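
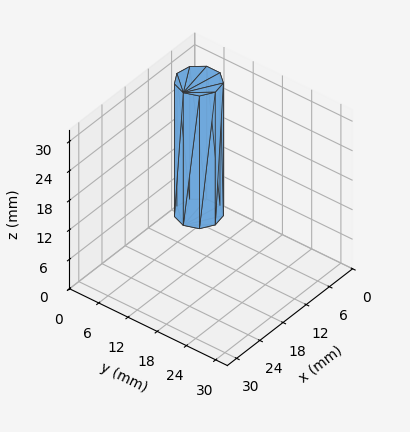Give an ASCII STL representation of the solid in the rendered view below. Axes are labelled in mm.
Reading the render: the shape is a regular 9-sided prism (a cylinder approximated with 9 flat sides), circumscribed radius ≈ 4 mm, height ≈ 27 mm (dimensions read to the nearest mm from the axis ticks). For the STL, each face is triangulated and given an outward normal.

solid part
  facet normal 0.0000 0.0000 -1.0000
    outer loop
      vertex 4.695 7.939 0.000
      vertex 7.064 6.571 0.000
      vertex 8.000 4.000 0.000
    endloop
  endfacet
  facet normal 0.0000 0.0000 -1.0000
    outer loop
      vertex 2.000 7.464 0.000
      vertex 4.695 7.939 0.000
      vertex 8.000 4.000 0.000
    endloop
  endfacet
  facet normal 0.0000 0.0000 -1.0000
    outer loop
      vertex 0.241 5.368 0.000
      vertex 2.000 7.464 0.000
      vertex 8.000 4.000 0.000
    endloop
  endfacet
  facet normal 0.0000 0.0000 -1.0000
    outer loop
      vertex 0.241 2.632 0.000
      vertex 0.241 5.368 0.000
      vertex 8.000 4.000 0.000
    endloop
  endfacet
  facet normal 0.0000 0.0000 -1.0000
    outer loop
      vertex 2.000 0.536 0.000
      vertex 0.241 2.632 0.000
      vertex 8.000 4.000 0.000
    endloop
  endfacet
  facet normal 0.0000 0.0000 -1.0000
    outer loop
      vertex 4.695 0.061 0.000
      vertex 2.000 0.536 0.000
      vertex 8.000 4.000 0.000
    endloop
  endfacet
  facet normal 0.0000 0.0000 -1.0000
    outer loop
      vertex 7.064 1.429 0.000
      vertex 4.695 0.061 0.000
      vertex 8.000 4.000 0.000
    endloop
  endfacet
  facet normal 0.0000 0.0000 1.0000
    outer loop
      vertex 8.000 4.000 27.000
      vertex 7.064 6.571 27.000
      vertex 4.695 7.939 27.000
    endloop
  endfacet
  facet normal 0.0000 0.0000 1.0000
    outer loop
      vertex 8.000 4.000 27.000
      vertex 4.695 7.939 27.000
      vertex 2.000 7.464 27.000
    endloop
  endfacet
  facet normal 0.0000 0.0000 1.0000
    outer loop
      vertex 8.000 4.000 27.000
      vertex 2.000 7.464 27.000
      vertex 0.241 5.368 27.000
    endloop
  endfacet
  facet normal 0.0000 0.0000 1.0000
    outer loop
      vertex 8.000 4.000 27.000
      vertex 0.241 5.368 27.000
      vertex 0.241 2.632 27.000
    endloop
  endfacet
  facet normal 0.0000 0.0000 1.0000
    outer loop
      vertex 8.000 4.000 27.000
      vertex 0.241 2.632 27.000
      vertex 2.000 0.536 27.000
    endloop
  endfacet
  facet normal 0.0000 0.0000 1.0000
    outer loop
      vertex 8.000 4.000 27.000
      vertex 2.000 0.536 27.000
      vertex 4.695 0.061 27.000
    endloop
  endfacet
  facet normal 0.0000 0.0000 1.0000
    outer loop
      vertex 8.000 4.000 27.000
      vertex 4.695 0.061 27.000
      vertex 7.064 1.429 27.000
    endloop
  endfacet
  facet normal 0.9397 0.3421 0.0000
    outer loop
      vertex 8.000 4.000 0.000
      vertex 7.064 6.571 0.000
      vertex 7.064 6.571 27.000
    endloop
  endfacet
  facet normal 0.9397 0.3421 0.0000
    outer loop
      vertex 8.000 4.000 0.000
      vertex 7.064 6.571 27.000
      vertex 8.000 4.000 27.000
    endloop
  endfacet
  facet normal 0.5001 0.8660 0.0000
    outer loop
      vertex 7.064 6.571 0.000
      vertex 4.695 7.939 0.000
      vertex 4.695 7.939 27.000
    endloop
  endfacet
  facet normal 0.5001 0.8660 0.0000
    outer loop
      vertex 7.064 6.571 0.000
      vertex 4.695 7.939 27.000
      vertex 7.064 6.571 27.000
    endloop
  endfacet
  facet normal -0.1736 0.9848 0.0000
    outer loop
      vertex 4.695 7.939 0.000
      vertex 2.000 7.464 0.000
      vertex 2.000 7.464 27.000
    endloop
  endfacet
  facet normal -0.1736 0.9848 0.0000
    outer loop
      vertex 4.695 7.939 0.000
      vertex 2.000 7.464 27.000
      vertex 4.695 7.939 27.000
    endloop
  endfacet
  facet normal -0.7660 0.6428 0.0000
    outer loop
      vertex 2.000 7.464 0.000
      vertex 0.241 5.368 0.000
      vertex 0.241 5.368 27.000
    endloop
  endfacet
  facet normal -0.7660 0.6428 0.0000
    outer loop
      vertex 2.000 7.464 0.000
      vertex 0.241 5.368 27.000
      vertex 2.000 7.464 27.000
    endloop
  endfacet
  facet normal -1.0000 0.0000 0.0000
    outer loop
      vertex 0.241 5.368 0.000
      vertex 0.241 2.632 0.000
      vertex 0.241 2.632 27.000
    endloop
  endfacet
  facet normal -1.0000 0.0000 0.0000
    outer loop
      vertex 0.241 5.368 0.000
      vertex 0.241 2.632 27.000
      vertex 0.241 5.368 27.000
    endloop
  endfacet
  facet normal -0.7660 -0.6428 0.0000
    outer loop
      vertex 0.241 2.632 0.000
      vertex 2.000 0.536 0.000
      vertex 2.000 0.536 27.000
    endloop
  endfacet
  facet normal -0.7660 -0.6428 0.0000
    outer loop
      vertex 0.241 2.632 0.000
      vertex 2.000 0.536 27.000
      vertex 0.241 2.632 27.000
    endloop
  endfacet
  facet normal -0.1736 -0.9848 0.0000
    outer loop
      vertex 2.000 0.536 0.000
      vertex 4.695 0.061 0.000
      vertex 4.695 0.061 27.000
    endloop
  endfacet
  facet normal -0.1736 -0.9848 0.0000
    outer loop
      vertex 2.000 0.536 0.000
      vertex 4.695 0.061 27.000
      vertex 2.000 0.536 27.000
    endloop
  endfacet
  facet normal 0.5001 -0.8660 0.0000
    outer loop
      vertex 4.695 0.061 0.000
      vertex 7.064 1.429 0.000
      vertex 7.064 1.429 27.000
    endloop
  endfacet
  facet normal 0.5001 -0.8660 0.0000
    outer loop
      vertex 4.695 0.061 0.000
      vertex 7.064 1.429 27.000
      vertex 4.695 0.061 27.000
    endloop
  endfacet
  facet normal 0.9397 -0.3421 0.0000
    outer loop
      vertex 7.064 1.429 0.000
      vertex 8.000 4.000 0.000
      vertex 8.000 4.000 27.000
    endloop
  endfacet
  facet normal 0.9397 -0.3421 0.0000
    outer loop
      vertex 7.064 1.429 0.000
      vertex 8.000 4.000 27.000
      vertex 7.064 1.429 27.000
    endloop
  endfacet
endsolid part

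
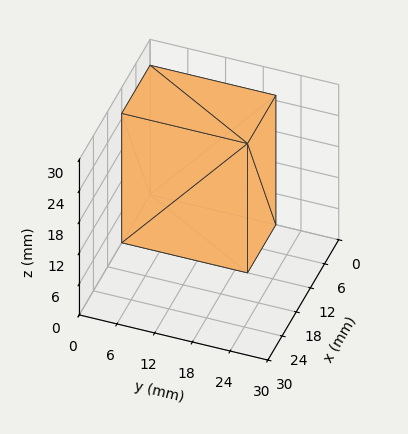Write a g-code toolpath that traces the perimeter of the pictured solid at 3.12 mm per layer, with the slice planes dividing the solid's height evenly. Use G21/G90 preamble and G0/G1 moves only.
Reading the render: the shape is a rectangular box, roughly 12 × 20 mm footprint and 25 mm tall (dimensions read to the nearest mm from the axis ticks). For the g-code, the solid's height is divided into equal slices at the stated Δz and each level perimeter traced with G1 moves after a G0 lift.

; perimeter-only toolpath
G21 ; units = mm
G90 ; absolute positioning
G28 ; home
; layer 1
G0 Z3.12
G0 X0.00 Y0.00
G1 X12.00 Y0.00
G1 X12.00 Y20.00
G1 X0.00 Y20.00
G1 X0.00 Y0.00
; layer 2
G0 Z6.25
G0 X0.00 Y0.00
G1 X12.00 Y0.00
G1 X12.00 Y20.00
G1 X0.00 Y20.00
G1 X0.00 Y0.00
; layer 3
G0 Z9.38
G0 X0.00 Y0.00
G1 X12.00 Y0.00
G1 X12.00 Y20.00
G1 X0.00 Y20.00
G1 X0.00 Y0.00
; layer 4
G0 Z12.50
G0 X0.00 Y0.00
G1 X12.00 Y0.00
G1 X12.00 Y20.00
G1 X0.00 Y20.00
G1 X0.00 Y0.00
; layer 5
G0 Z15.62
G0 X0.00 Y0.00
G1 X12.00 Y0.00
G1 X12.00 Y20.00
G1 X0.00 Y20.00
G1 X0.00 Y0.00
; layer 6
G0 Z18.75
G0 X0.00 Y0.00
G1 X12.00 Y0.00
G1 X12.00 Y20.00
G1 X0.00 Y20.00
G1 X0.00 Y0.00
; layer 7
G0 Z21.88
G0 X0.00 Y0.00
G1 X12.00 Y0.00
G1 X12.00 Y20.00
G1 X0.00 Y20.00
G1 X0.00 Y0.00
; layer 8
G0 Z25.00
G0 X0.00 Y0.00
G1 X12.00 Y0.00
G1 X12.00 Y20.00
G1 X0.00 Y20.00
G1 X0.00 Y0.00
M2 ; end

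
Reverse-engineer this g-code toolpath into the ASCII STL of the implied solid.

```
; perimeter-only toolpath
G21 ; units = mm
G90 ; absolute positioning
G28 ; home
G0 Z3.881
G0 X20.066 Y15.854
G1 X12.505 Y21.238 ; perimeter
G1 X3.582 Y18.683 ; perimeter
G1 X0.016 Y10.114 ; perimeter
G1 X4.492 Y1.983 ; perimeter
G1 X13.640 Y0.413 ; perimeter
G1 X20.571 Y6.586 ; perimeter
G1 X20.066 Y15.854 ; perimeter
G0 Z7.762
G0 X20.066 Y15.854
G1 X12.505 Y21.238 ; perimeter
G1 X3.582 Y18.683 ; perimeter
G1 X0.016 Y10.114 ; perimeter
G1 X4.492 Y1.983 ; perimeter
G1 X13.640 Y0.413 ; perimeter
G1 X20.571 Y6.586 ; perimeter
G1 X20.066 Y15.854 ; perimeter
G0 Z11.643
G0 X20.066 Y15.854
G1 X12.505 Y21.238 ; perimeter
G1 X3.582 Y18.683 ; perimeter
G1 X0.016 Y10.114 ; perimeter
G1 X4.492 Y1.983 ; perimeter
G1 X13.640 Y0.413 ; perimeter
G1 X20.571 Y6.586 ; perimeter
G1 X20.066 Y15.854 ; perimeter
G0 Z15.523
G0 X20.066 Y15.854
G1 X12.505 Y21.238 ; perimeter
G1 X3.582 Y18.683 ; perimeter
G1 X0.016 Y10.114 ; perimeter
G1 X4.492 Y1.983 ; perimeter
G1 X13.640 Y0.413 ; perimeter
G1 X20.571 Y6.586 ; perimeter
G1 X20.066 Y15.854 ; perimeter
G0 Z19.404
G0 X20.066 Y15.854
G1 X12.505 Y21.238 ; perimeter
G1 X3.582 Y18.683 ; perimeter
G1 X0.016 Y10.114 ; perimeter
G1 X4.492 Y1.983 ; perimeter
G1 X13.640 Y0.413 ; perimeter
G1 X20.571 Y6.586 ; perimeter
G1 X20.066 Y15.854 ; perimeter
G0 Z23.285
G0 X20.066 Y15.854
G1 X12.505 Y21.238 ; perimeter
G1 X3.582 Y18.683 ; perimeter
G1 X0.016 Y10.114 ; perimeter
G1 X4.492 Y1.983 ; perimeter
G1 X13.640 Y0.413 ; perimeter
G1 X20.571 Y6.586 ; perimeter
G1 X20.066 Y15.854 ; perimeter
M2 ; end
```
solid part
  facet normal 0.0000 0.0000 -1.0000
    outer loop
      vertex 3.582 18.683 0.000
      vertex 12.505 21.238 0.000
      vertex 20.066 15.854 0.000
    endloop
  endfacet
  facet normal 0.0000 0.0000 -1.0000
    outer loop
      vertex 0.016 10.114 0.000
      vertex 3.582 18.683 0.000
      vertex 20.066 15.854 0.000
    endloop
  endfacet
  facet normal 0.0000 0.0000 -1.0000
    outer loop
      vertex 4.492 1.983 0.000
      vertex 0.016 10.114 0.000
      vertex 20.066 15.854 0.000
    endloop
  endfacet
  facet normal 0.0000 0.0000 -1.0000
    outer loop
      vertex 13.640 0.413 0.000
      vertex 4.492 1.983 0.000
      vertex 20.066 15.854 0.000
    endloop
  endfacet
  facet normal 0.0000 0.0000 -1.0000
    outer loop
      vertex 20.571 6.586 0.000
      vertex 13.640 0.413 0.000
      vertex 20.066 15.854 0.000
    endloop
  endfacet
  facet normal 0.0000 0.0000 1.0000
    outer loop
      vertex 20.066 15.854 23.285
      vertex 12.505 21.238 23.285
      vertex 3.582 18.683 23.285
    endloop
  endfacet
  facet normal 0.0000 0.0000 1.0000
    outer loop
      vertex 20.066 15.854 23.285
      vertex 3.582 18.683 23.285
      vertex 0.016 10.114 23.285
    endloop
  endfacet
  facet normal 0.0000 0.0000 1.0000
    outer loop
      vertex 20.066 15.854 23.285
      vertex 0.016 10.114 23.285
      vertex 4.492 1.983 23.285
    endloop
  endfacet
  facet normal 0.0000 0.0000 1.0000
    outer loop
      vertex 20.066 15.854 23.285
      vertex 4.492 1.983 23.285
      vertex 13.640 0.413 23.285
    endloop
  endfacet
  facet normal 0.0000 0.0000 1.0000
    outer loop
      vertex 20.066 15.854 23.285
      vertex 13.640 0.413 23.285
      vertex 20.571 6.586 23.285
    endloop
  endfacet
  facet normal 0.5800 0.8146 0.0000
    outer loop
      vertex 20.066 15.854 0.000
      vertex 12.505 21.238 0.000
      vertex 12.505 21.238 23.285
    endloop
  endfacet
  facet normal 0.5800 0.8146 0.0000
    outer loop
      vertex 20.066 15.854 0.000
      vertex 12.505 21.238 23.285
      vertex 20.066 15.854 23.285
    endloop
  endfacet
  facet normal -0.2753 0.9614 0.0000
    outer loop
      vertex 12.505 21.238 0.000
      vertex 3.582 18.683 0.000
      vertex 3.582 18.683 23.285
    endloop
  endfacet
  facet normal -0.2753 0.9614 0.0000
    outer loop
      vertex 12.505 21.238 0.000
      vertex 3.582 18.683 23.285
      vertex 12.505 21.238 23.285
    endloop
  endfacet
  facet normal -0.9232 0.3842 0.0000
    outer loop
      vertex 3.582 18.683 0.000
      vertex 0.016 10.114 0.000
      vertex 0.016 10.114 23.285
    endloop
  endfacet
  facet normal -0.9232 0.3842 0.0000
    outer loop
      vertex 3.582 18.683 0.000
      vertex 0.016 10.114 23.285
      vertex 3.582 18.683 23.285
    endloop
  endfacet
  facet normal -0.8760 -0.4822 0.0000
    outer loop
      vertex 0.016 10.114 0.000
      vertex 4.492 1.983 0.000
      vertex 4.492 1.983 23.285
    endloop
  endfacet
  facet normal -0.8760 -0.4822 0.0000
    outer loop
      vertex 0.016 10.114 0.000
      vertex 4.492 1.983 23.285
      vertex 0.016 10.114 23.285
    endloop
  endfacet
  facet normal -0.1691 -0.9856 0.0000
    outer loop
      vertex 4.492 1.983 0.000
      vertex 13.640 0.413 0.000
      vertex 13.640 0.413 23.285
    endloop
  endfacet
  facet normal -0.1691 -0.9856 0.0000
    outer loop
      vertex 4.492 1.983 0.000
      vertex 13.640 0.413 23.285
      vertex 4.492 1.983 23.285
    endloop
  endfacet
  facet normal 0.6651 -0.7468 0.0000
    outer loop
      vertex 13.640 0.413 0.000
      vertex 20.571 6.586 0.000
      vertex 20.571 6.586 23.285
    endloop
  endfacet
  facet normal 0.6651 -0.7468 0.0000
    outer loop
      vertex 13.640 0.413 0.000
      vertex 20.571 6.586 23.285
      vertex 13.640 0.413 23.285
    endloop
  endfacet
  facet normal 0.9985 0.0544 0.0000
    outer loop
      vertex 20.571 6.586 0.000
      vertex 20.066 15.854 0.000
      vertex 20.066 15.854 23.285
    endloop
  endfacet
  facet normal 0.9985 0.0544 0.0000
    outer loop
      vertex 20.571 6.586 0.000
      vertex 20.066 15.854 23.285
      vertex 20.571 6.586 23.285
    endloop
  endfacet
endsolid part

The G0 Z moves step by Δz≈3.881 mm. Every layer's G1 loop is the same polygon, so the solid is a straight extrusion of it from z=0 to z≈23.3. Closing with flat bottom and top caps and triangulating gives 24 facets — a regular 7-sided prism (a cylinder approximated with 7 flat sides), circumscribed radius ≈ 10.7 mm, height ≈ 23.3 mm.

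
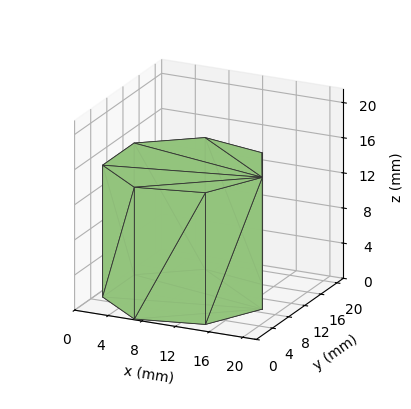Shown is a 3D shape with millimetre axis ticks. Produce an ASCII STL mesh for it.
Reading the render: the shape is a regular 7-sided prism (a cylinder approximated with 7 flat sides), circumscribed radius ≈ 9 mm, height ≈ 15 mm (dimensions read to the nearest mm from the axis ticks). For the STL, each face is triangulated and given an outward normal.

solid part
  facet normal 0.0000 0.0000 -1.0000
    outer loop
      vertex 6.997 17.774 0.000
      vertex 14.611 16.036 0.000
      vertex 18.000 9.000 0.000
    endloop
  endfacet
  facet normal 0.0000 0.0000 -1.0000
    outer loop
      vertex 0.891 12.905 0.000
      vertex 6.997 17.774 0.000
      vertex 18.000 9.000 0.000
    endloop
  endfacet
  facet normal 0.0000 0.0000 -1.0000
    outer loop
      vertex 0.891 5.095 0.000
      vertex 0.891 12.905 0.000
      vertex 18.000 9.000 0.000
    endloop
  endfacet
  facet normal 0.0000 0.0000 -1.0000
    outer loop
      vertex 6.997 0.226 0.000
      vertex 0.891 5.095 0.000
      vertex 18.000 9.000 0.000
    endloop
  endfacet
  facet normal 0.0000 0.0000 -1.0000
    outer loop
      vertex 14.611 1.964 0.000
      vertex 6.997 0.226 0.000
      vertex 18.000 9.000 0.000
    endloop
  endfacet
  facet normal 0.0000 0.0000 1.0000
    outer loop
      vertex 18.000 9.000 15.000
      vertex 14.611 16.036 15.000
      vertex 6.997 17.774 15.000
    endloop
  endfacet
  facet normal 0.0000 0.0000 1.0000
    outer loop
      vertex 18.000 9.000 15.000
      vertex 6.997 17.774 15.000
      vertex 0.891 12.905 15.000
    endloop
  endfacet
  facet normal 0.0000 0.0000 1.0000
    outer loop
      vertex 18.000 9.000 15.000
      vertex 0.891 12.905 15.000
      vertex 0.891 5.095 15.000
    endloop
  endfacet
  facet normal 0.0000 0.0000 1.0000
    outer loop
      vertex 18.000 9.000 15.000
      vertex 0.891 5.095 15.000
      vertex 6.997 0.226 15.000
    endloop
  endfacet
  facet normal 0.0000 0.0000 1.0000
    outer loop
      vertex 18.000 9.000 15.000
      vertex 6.997 0.226 15.000
      vertex 14.611 1.964 15.000
    endloop
  endfacet
  facet normal 0.9009 0.4340 0.0000
    outer loop
      vertex 18.000 9.000 0.000
      vertex 14.611 16.036 0.000
      vertex 14.611 16.036 15.000
    endloop
  endfacet
  facet normal 0.9009 0.4340 0.0000
    outer loop
      vertex 18.000 9.000 0.000
      vertex 14.611 16.036 15.000
      vertex 18.000 9.000 15.000
    endloop
  endfacet
  facet normal 0.2225 0.9749 0.0000
    outer loop
      vertex 14.611 16.036 0.000
      vertex 6.997 17.774 0.000
      vertex 6.997 17.774 15.000
    endloop
  endfacet
  facet normal 0.2225 0.9749 0.0000
    outer loop
      vertex 14.611 16.036 0.000
      vertex 6.997 17.774 15.000
      vertex 14.611 16.036 15.000
    endloop
  endfacet
  facet normal -0.6235 0.7819 0.0000
    outer loop
      vertex 6.997 17.774 0.000
      vertex 0.891 12.905 0.000
      vertex 0.891 12.905 15.000
    endloop
  endfacet
  facet normal -0.6235 0.7819 0.0000
    outer loop
      vertex 6.997 17.774 0.000
      vertex 0.891 12.905 15.000
      vertex 6.997 17.774 15.000
    endloop
  endfacet
  facet normal -1.0000 0.0000 0.0000
    outer loop
      vertex 0.891 12.905 0.000
      vertex 0.891 5.095 0.000
      vertex 0.891 5.095 15.000
    endloop
  endfacet
  facet normal -1.0000 0.0000 0.0000
    outer loop
      vertex 0.891 12.905 0.000
      vertex 0.891 5.095 15.000
      vertex 0.891 12.905 15.000
    endloop
  endfacet
  facet normal -0.6235 -0.7819 0.0000
    outer loop
      vertex 0.891 5.095 0.000
      vertex 6.997 0.226 0.000
      vertex 6.997 0.226 15.000
    endloop
  endfacet
  facet normal -0.6235 -0.7819 0.0000
    outer loop
      vertex 0.891 5.095 0.000
      vertex 6.997 0.226 15.000
      vertex 0.891 5.095 15.000
    endloop
  endfacet
  facet normal 0.2225 -0.9749 0.0000
    outer loop
      vertex 6.997 0.226 0.000
      vertex 14.611 1.964 0.000
      vertex 14.611 1.964 15.000
    endloop
  endfacet
  facet normal 0.2225 -0.9749 0.0000
    outer loop
      vertex 6.997 0.226 0.000
      vertex 14.611 1.964 15.000
      vertex 6.997 0.226 15.000
    endloop
  endfacet
  facet normal 0.9009 -0.4340 0.0000
    outer loop
      vertex 14.611 1.964 0.000
      vertex 18.000 9.000 0.000
      vertex 18.000 9.000 15.000
    endloop
  endfacet
  facet normal 0.9009 -0.4340 0.0000
    outer loop
      vertex 14.611 1.964 0.000
      vertex 18.000 9.000 15.000
      vertex 14.611 1.964 15.000
    endloop
  endfacet
endsolid part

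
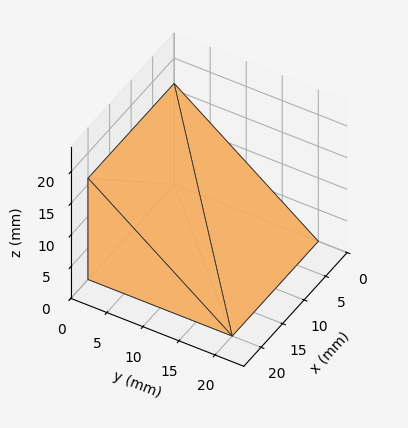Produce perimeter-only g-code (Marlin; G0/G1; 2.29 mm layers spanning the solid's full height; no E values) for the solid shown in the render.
Reading the render: the shape is a wedge (ramp): 20 × 20 mm base, rising to 16 mm along the y=0 edge and sloping linearly to z=0 at y=20 (dimensions read to the nearest mm from the axis ticks). For the g-code, the solid's height is divided into equal slices at the stated Δz and each level perimeter traced with G1 moves after a G0 lift.

; perimeter-only toolpath
G21 ; units = mm
G90 ; absolute positioning
G28 ; home
; layer 1
G0 Z2.29
G0 X0.00 Y0.00
G1 X20.00 Y0.00
G1 X20.00 Y17.14
G1 X0.00 Y17.14
G1 X0.00 Y0.00
; layer 2
G0 Z4.57
G0 X0.00 Y0.00
G1 X20.00 Y0.00
G1 X20.00 Y14.29
G1 X0.00 Y14.29
G1 X0.00 Y0.00
; layer 3
G0 Z6.86
G0 X0.00 Y0.00
G1 X20.00 Y0.00
G1 X20.00 Y11.43
G1 X0.00 Y11.43
G1 X0.00 Y0.00
; layer 4
G0 Z9.14
G0 X0.00 Y0.00
G1 X20.00 Y0.00
G1 X20.00 Y8.57
G1 X0.00 Y8.57
G1 X0.00 Y0.00
; layer 5
G0 Z11.43
G0 X0.00 Y0.00
G1 X20.00 Y0.00
G1 X20.00 Y5.71
G1 X0.00 Y5.71
G1 X0.00 Y0.00
; layer 6
G0 Z13.71
G0 X0.00 Y0.00
G1 X20.00 Y0.00
G1 X20.00 Y2.86
G1 X0.00 Y2.86
G1 X0.00 Y0.00
M2 ; end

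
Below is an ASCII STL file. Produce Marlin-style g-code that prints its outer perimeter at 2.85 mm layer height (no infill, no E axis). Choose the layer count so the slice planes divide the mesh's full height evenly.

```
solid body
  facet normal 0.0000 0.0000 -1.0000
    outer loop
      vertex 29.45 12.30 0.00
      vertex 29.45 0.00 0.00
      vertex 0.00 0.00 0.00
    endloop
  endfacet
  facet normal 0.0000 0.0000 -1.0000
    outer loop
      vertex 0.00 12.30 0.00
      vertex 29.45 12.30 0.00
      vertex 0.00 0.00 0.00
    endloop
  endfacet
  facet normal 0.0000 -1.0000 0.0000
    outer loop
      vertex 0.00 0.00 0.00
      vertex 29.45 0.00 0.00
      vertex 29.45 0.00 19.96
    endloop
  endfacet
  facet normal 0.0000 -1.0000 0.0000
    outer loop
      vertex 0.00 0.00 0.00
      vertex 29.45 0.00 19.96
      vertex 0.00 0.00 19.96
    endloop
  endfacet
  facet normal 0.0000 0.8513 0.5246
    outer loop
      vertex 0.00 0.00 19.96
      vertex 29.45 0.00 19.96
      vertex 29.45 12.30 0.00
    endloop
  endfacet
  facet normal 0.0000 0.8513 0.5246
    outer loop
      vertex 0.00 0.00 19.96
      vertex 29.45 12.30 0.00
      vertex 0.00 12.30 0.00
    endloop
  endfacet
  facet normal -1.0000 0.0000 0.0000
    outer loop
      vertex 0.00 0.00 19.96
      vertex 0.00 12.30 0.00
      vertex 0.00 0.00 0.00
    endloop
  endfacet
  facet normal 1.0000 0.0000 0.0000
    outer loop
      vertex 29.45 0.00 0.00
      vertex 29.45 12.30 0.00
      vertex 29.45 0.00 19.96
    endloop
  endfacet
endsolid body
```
; perimeter-only toolpath
G21 ; units = mm
G90 ; absolute positioning
G28 ; home
; layer 1
G0 Z2.85
G0 X0.00 Y0.00
G1 X29.45 Y0.00
G1 X29.45 Y10.54
G1 X0.00 Y10.54
G1 X0.00 Y0.00
; layer 2
G0 Z5.70
G0 X0.00 Y0.00
G1 X29.45 Y0.00
G1 X29.45 Y8.79
G1 X0.00 Y8.79
G1 X0.00 Y0.00
; layer 3
G0 Z8.55
G0 X0.00 Y0.00
G1 X29.45 Y0.00
G1 X29.45 Y7.03
G1 X0.00 Y7.03
G1 X0.00 Y0.00
; layer 4
G0 Z11.41
G0 X0.00 Y0.00
G1 X29.45 Y0.00
G1 X29.45 Y5.27
G1 X0.00 Y5.27
G1 X0.00 Y0.00
; layer 5
G0 Z14.26
G0 X0.00 Y0.00
G1 X29.45 Y0.00
G1 X29.45 Y3.51
G1 X0.00 Y3.51
G1 X0.00 Y0.00
; layer 6
G0 Z17.11
G0 X0.00 Y0.00
G1 X29.45 Y0.00
G1 X29.45 Y1.76
G1 X0.00 Y1.76
G1 X0.00 Y0.00
M2 ; end

The solid is a wedge (ramp): 29.4 × 12.3 mm base, rising to 20 mm along the y=0 edge and sloping linearly to z=0 at y=12.3. Slicing at Δz = 2.85 mm — 7 equal slices spanning the solid's height, so layer i sits at z = i·h/7 — gives 6 non-empty perimeters. Each is a 4-segment closed polygon; G0 lifts to the layer z and rapids to the start vertex, then G1 traces the edges. The cross-section shrinks linearly with z (the slice at the apex is degenerate and omitted).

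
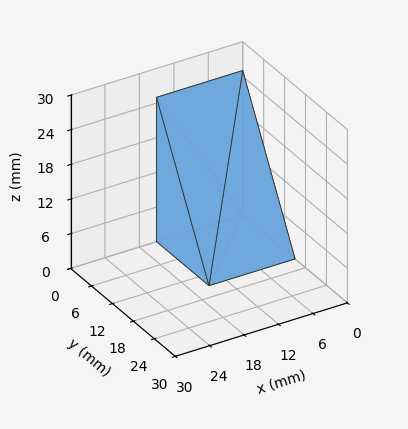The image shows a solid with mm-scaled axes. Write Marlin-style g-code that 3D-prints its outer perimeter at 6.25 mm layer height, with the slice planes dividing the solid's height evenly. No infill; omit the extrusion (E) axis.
Reading the render: the shape is a wedge (ramp): 15 × 15 mm base, rising to 25 mm along the y=0 edge and sloping linearly to z=0 at y=15 (dimensions read to the nearest mm from the axis ticks). For the g-code, the solid's height is divided into equal slices at the stated Δz and each level perimeter traced with G1 moves after a G0 lift.

; perimeter-only toolpath
G21 ; units = mm
G90 ; absolute positioning
G28 ; home
; layer 1
G0 Z6.25
G0 X0.00 Y0.00
G1 X15.00 Y0.00
G1 X15.00 Y11.25
G1 X0.00 Y11.25
G1 X0.00 Y0.00
; layer 2
G0 Z12.50
G0 X0.00 Y0.00
G1 X15.00 Y0.00
G1 X15.00 Y7.50
G1 X0.00 Y7.50
G1 X0.00 Y0.00
; layer 3
G0 Z18.75
G0 X0.00 Y0.00
G1 X15.00 Y0.00
G1 X15.00 Y3.75
G1 X0.00 Y3.75
G1 X0.00 Y0.00
M2 ; end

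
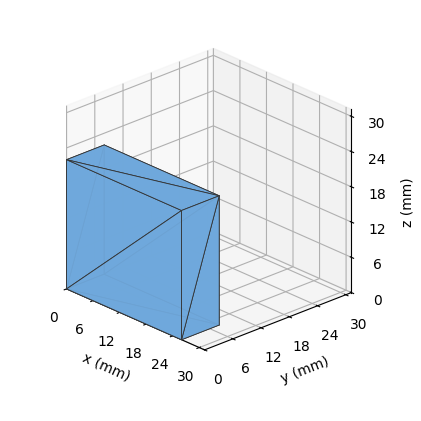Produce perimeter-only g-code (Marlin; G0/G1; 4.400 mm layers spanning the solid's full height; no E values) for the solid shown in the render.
Reading the render: the shape is a rectangular box, roughly 26 × 8 mm footprint and 22 mm tall (dimensions read to the nearest mm from the axis ticks). For the g-code, the solid's height is divided into equal slices at the stated Δz and each level perimeter traced with G1 moves after a G0 lift.

; perimeter-only toolpath
G21 ; units = mm
G90 ; absolute positioning
G28 ; home
; layer 1
G0 Z4.400
G0 X0.000 Y0.000
G1 X26.000 Y0.000
G1 X26.000 Y8.000
G1 X0.000 Y8.000
G1 X0.000 Y0.000
; layer 2
G0 Z8.800
G0 X0.000 Y0.000
G1 X26.000 Y0.000
G1 X26.000 Y8.000
G1 X0.000 Y8.000
G1 X0.000 Y0.000
; layer 3
G0 Z13.200
G0 X0.000 Y0.000
G1 X26.000 Y0.000
G1 X26.000 Y8.000
G1 X0.000 Y8.000
G1 X0.000 Y0.000
; layer 4
G0 Z17.600
G0 X0.000 Y0.000
G1 X26.000 Y0.000
G1 X26.000 Y8.000
G1 X0.000 Y8.000
G1 X0.000 Y0.000
; layer 5
G0 Z22.000
G0 X0.000 Y0.000
G1 X26.000 Y0.000
G1 X26.000 Y8.000
G1 X0.000 Y8.000
G1 X0.000 Y0.000
M2 ; end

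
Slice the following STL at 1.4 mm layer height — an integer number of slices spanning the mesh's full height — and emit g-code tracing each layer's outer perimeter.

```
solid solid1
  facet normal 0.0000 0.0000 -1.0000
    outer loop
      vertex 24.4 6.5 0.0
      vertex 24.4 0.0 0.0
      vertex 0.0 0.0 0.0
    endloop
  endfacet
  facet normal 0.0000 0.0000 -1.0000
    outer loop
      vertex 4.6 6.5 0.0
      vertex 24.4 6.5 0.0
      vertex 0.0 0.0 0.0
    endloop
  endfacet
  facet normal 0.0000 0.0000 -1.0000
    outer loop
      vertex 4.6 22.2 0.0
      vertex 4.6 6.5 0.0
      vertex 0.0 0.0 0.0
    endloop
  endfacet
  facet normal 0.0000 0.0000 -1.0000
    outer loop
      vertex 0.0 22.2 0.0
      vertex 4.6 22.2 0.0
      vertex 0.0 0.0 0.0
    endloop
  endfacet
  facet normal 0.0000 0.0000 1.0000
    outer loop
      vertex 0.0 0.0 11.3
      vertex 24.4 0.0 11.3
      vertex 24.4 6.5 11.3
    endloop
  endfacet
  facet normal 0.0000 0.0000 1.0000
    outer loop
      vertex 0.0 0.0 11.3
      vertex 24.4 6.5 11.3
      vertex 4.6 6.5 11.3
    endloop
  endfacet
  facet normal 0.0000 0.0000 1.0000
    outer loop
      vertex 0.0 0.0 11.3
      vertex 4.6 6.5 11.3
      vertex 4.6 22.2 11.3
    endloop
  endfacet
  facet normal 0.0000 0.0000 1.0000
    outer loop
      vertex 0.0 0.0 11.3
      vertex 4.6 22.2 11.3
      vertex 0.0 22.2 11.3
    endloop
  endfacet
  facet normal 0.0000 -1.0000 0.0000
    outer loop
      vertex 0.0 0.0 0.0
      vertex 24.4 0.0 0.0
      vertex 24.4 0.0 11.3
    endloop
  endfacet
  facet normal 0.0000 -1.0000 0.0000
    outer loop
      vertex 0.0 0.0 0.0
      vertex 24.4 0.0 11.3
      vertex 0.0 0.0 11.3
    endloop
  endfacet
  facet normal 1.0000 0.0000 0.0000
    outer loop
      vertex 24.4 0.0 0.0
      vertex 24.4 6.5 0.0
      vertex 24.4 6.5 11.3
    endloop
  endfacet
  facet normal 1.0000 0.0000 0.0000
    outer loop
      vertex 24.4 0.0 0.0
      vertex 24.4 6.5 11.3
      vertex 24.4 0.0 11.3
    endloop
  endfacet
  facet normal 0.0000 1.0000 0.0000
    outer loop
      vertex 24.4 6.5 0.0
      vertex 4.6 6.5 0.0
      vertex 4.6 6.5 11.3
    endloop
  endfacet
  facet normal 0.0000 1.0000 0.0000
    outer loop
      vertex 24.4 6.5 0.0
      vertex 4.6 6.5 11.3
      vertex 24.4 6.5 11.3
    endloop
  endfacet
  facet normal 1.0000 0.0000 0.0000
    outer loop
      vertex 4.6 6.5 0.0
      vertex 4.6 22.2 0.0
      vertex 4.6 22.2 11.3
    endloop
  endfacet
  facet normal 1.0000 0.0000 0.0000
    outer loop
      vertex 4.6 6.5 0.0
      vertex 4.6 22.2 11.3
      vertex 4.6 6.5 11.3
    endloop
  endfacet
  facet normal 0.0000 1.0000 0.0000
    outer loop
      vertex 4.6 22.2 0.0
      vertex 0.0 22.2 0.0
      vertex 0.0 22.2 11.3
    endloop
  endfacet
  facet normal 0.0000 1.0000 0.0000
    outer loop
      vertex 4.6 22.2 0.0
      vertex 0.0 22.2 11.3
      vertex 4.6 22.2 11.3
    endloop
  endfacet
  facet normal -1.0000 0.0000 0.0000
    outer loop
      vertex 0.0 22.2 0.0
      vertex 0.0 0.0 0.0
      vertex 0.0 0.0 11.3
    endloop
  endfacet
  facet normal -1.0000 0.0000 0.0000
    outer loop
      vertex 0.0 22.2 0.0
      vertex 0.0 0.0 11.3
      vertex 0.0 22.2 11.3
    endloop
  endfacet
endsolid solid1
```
; perimeter-only toolpath
G21 ; units = mm
G90 ; absolute positioning
G28 ; home
; layer 1
G0 Z1.4
G0 X0.0 Y0.0
G1 X24.4 Y0.0
G1 X24.4 Y6.5
G1 X4.6 Y6.5
G1 X4.6 Y22.2
G1 X0.0 Y22.2
G1 X0.0 Y0.0
; layer 2
G0 Z2.8
G0 X0.0 Y0.0
G1 X24.4 Y0.0
G1 X24.4 Y6.5
G1 X4.6 Y6.5
G1 X4.6 Y22.2
G1 X0.0 Y22.2
G1 X0.0 Y0.0
; layer 3
G0 Z4.2
G0 X0.0 Y0.0
G1 X24.4 Y0.0
G1 X24.4 Y6.5
G1 X4.6 Y6.5
G1 X4.6 Y22.2
G1 X0.0 Y22.2
G1 X0.0 Y0.0
; layer 4
G0 Z5.7
G0 X0.0 Y0.0
G1 X24.4 Y0.0
G1 X24.4 Y6.5
G1 X4.6 Y6.5
G1 X4.6 Y22.2
G1 X0.0 Y22.2
G1 X0.0 Y0.0
; layer 5
G0 Z7.1
G0 X0.0 Y0.0
G1 X24.4 Y0.0
G1 X24.4 Y6.5
G1 X4.6 Y6.5
G1 X4.6 Y22.2
G1 X0.0 Y22.2
G1 X0.0 Y0.0
; layer 6
G0 Z8.5
G0 X0.0 Y0.0
G1 X24.4 Y0.0
G1 X24.4 Y6.5
G1 X4.6 Y6.5
G1 X4.6 Y22.2
G1 X0.0 Y22.2
G1 X0.0 Y0.0
; layer 7
G0 Z9.9
G0 X0.0 Y0.0
G1 X24.4 Y0.0
G1 X24.4 Y6.5
G1 X4.6 Y6.5
G1 X4.6 Y22.2
G1 X0.0 Y22.2
G1 X0.0 Y0.0
; layer 8
G0 Z11.3
G0 X0.0 Y0.0
G1 X24.4 Y0.0
G1 X24.4 Y6.5
G1 X4.6 Y6.5
G1 X4.6 Y22.2
G1 X0.0 Y22.2
G1 X0.0 Y0.0
M2 ; end

The solid is an L-shaped prism: outer 24.4 × 22.2 mm, arm thicknesses ≈ 6.5 mm (horizontal) and 4.6 mm (vertical), extruded 11.3 mm in z. Slicing at Δz = 1.4 mm — 8 equal slices spanning the solid's height, so layer i sits at z = i·h/8 — gives 8 non-empty perimeters. Each is a 6-segment closed polygon; G0 lifts to the layer z and rapids to the start vertex, then G1 traces the edges.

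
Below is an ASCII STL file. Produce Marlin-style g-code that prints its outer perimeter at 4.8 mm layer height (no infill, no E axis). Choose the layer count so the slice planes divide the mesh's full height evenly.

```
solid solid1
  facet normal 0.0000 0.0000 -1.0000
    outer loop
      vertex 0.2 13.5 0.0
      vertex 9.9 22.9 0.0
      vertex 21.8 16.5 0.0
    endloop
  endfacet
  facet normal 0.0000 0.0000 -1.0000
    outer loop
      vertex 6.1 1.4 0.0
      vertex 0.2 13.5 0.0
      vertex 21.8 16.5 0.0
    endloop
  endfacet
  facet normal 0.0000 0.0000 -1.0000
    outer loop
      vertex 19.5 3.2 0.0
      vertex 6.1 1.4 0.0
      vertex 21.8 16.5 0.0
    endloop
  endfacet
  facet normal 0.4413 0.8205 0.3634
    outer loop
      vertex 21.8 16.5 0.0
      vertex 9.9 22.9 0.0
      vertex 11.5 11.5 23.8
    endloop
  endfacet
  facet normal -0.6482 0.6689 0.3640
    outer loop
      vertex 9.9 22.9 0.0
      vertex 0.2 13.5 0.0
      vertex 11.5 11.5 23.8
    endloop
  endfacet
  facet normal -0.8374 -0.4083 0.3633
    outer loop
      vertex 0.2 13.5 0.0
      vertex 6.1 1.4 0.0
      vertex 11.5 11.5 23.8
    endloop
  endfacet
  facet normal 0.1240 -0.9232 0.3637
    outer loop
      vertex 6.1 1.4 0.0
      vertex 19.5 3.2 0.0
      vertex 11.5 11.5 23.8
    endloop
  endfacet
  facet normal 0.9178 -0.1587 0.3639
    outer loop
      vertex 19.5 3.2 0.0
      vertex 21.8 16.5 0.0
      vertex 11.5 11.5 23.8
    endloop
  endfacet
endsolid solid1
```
; perimeter-only toolpath
G21 ; units = mm
G90 ; absolute positioning
G28 ; home
; layer 1
G0 Z4.8
G0 X19.7 Y15.5
G1 X10.2 Y20.6
G1 X2.5 Y13.1
G1 X7.2 Y3.4
G1 X17.9 Y4.9
G1 X19.7 Y15.5
; layer 2
G0 Z9.5
G0 X17.7 Y14.5
G1 X10.5 Y18.3
G1 X4.7 Y12.7
G1 X8.3 Y5.4
G1 X16.3 Y6.5
G1 X17.7 Y14.5
; layer 3
G0 Z14.3
G0 X15.6 Y13.5
G1 X10.9 Y16.1
G1 X7.0 Y12.3
G1 X9.3 Y7.5
G1 X14.7 Y8.2
G1 X15.6 Y13.5
; layer 4
G0 Z19.0
G0 X13.6 Y12.5
G1 X11.2 Y13.8
G1 X9.2 Y11.9
G1 X10.4 Y9.5
G1 X13.1 Y9.8
G1 X13.6 Y12.5
M2 ; end

The solid is a regular 5-sided pyramid, base circumscribed radius ≈ 11.5 mm, apex at z ≈ 23.8 mm. Slicing at Δz = 4.8 mm — 5 equal slices spanning the solid's height, so layer i sits at z = i·h/5 — gives 4 non-empty perimeters. Each is a 5-segment closed polygon; G0 lifts to the layer z and rapids to the start vertex, then G1 traces the edges. The cross-section shrinks linearly with z (the slice at the apex is degenerate and omitted).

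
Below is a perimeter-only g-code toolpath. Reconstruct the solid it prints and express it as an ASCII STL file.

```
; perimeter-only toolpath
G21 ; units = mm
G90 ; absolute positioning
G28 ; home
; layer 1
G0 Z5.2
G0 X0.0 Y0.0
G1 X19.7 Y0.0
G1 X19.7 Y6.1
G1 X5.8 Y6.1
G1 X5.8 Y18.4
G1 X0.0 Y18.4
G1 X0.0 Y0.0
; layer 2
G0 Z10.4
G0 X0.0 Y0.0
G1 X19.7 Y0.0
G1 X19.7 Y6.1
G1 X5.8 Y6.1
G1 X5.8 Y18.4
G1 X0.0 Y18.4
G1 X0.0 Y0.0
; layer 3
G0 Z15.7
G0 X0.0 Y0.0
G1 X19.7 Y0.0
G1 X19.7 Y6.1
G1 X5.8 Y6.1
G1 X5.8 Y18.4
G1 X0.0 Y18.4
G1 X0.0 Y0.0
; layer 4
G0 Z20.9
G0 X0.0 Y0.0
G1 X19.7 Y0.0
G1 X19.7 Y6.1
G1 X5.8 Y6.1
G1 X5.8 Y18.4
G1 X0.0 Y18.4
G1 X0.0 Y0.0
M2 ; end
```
solid part
  facet normal 0.0000 0.0000 -1.0000
    outer loop
      vertex 19.7 6.1 0.0
      vertex 19.7 0.0 0.0
      vertex 0.0 0.0 0.0
    endloop
  endfacet
  facet normal 0.0000 0.0000 -1.0000
    outer loop
      vertex 5.8 6.1 0.0
      vertex 19.7 6.1 0.0
      vertex 0.0 0.0 0.0
    endloop
  endfacet
  facet normal 0.0000 0.0000 -1.0000
    outer loop
      vertex 5.8 18.4 0.0
      vertex 5.8 6.1 0.0
      vertex 0.0 0.0 0.0
    endloop
  endfacet
  facet normal 0.0000 0.0000 -1.0000
    outer loop
      vertex 0.0 18.4 0.0
      vertex 5.8 18.4 0.0
      vertex 0.0 0.0 0.0
    endloop
  endfacet
  facet normal 0.0000 0.0000 1.0000
    outer loop
      vertex 0.0 0.0 20.9
      vertex 19.7 0.0 20.9
      vertex 19.7 6.1 20.9
    endloop
  endfacet
  facet normal 0.0000 0.0000 1.0000
    outer loop
      vertex 0.0 0.0 20.9
      vertex 19.7 6.1 20.9
      vertex 5.8 6.1 20.9
    endloop
  endfacet
  facet normal 0.0000 0.0000 1.0000
    outer loop
      vertex 0.0 0.0 20.9
      vertex 5.8 6.1 20.9
      vertex 5.8 18.4 20.9
    endloop
  endfacet
  facet normal 0.0000 0.0000 1.0000
    outer loop
      vertex 0.0 0.0 20.9
      vertex 5.8 18.4 20.9
      vertex 0.0 18.4 20.9
    endloop
  endfacet
  facet normal 0.0000 -1.0000 0.0000
    outer loop
      vertex 0.0 0.0 0.0
      vertex 19.7 0.0 0.0
      vertex 19.7 0.0 20.9
    endloop
  endfacet
  facet normal 0.0000 -1.0000 0.0000
    outer loop
      vertex 0.0 0.0 0.0
      vertex 19.7 0.0 20.9
      vertex 0.0 0.0 20.9
    endloop
  endfacet
  facet normal 1.0000 0.0000 0.0000
    outer loop
      vertex 19.7 0.0 0.0
      vertex 19.7 6.1 0.0
      vertex 19.7 6.1 20.9
    endloop
  endfacet
  facet normal 1.0000 0.0000 0.0000
    outer loop
      vertex 19.7 0.0 0.0
      vertex 19.7 6.1 20.9
      vertex 19.7 0.0 20.9
    endloop
  endfacet
  facet normal 0.0000 1.0000 0.0000
    outer loop
      vertex 19.7 6.1 0.0
      vertex 5.8 6.1 0.0
      vertex 5.8 6.1 20.9
    endloop
  endfacet
  facet normal 0.0000 1.0000 0.0000
    outer loop
      vertex 19.7 6.1 0.0
      vertex 5.8 6.1 20.9
      vertex 19.7 6.1 20.9
    endloop
  endfacet
  facet normal 1.0000 0.0000 0.0000
    outer loop
      vertex 5.8 6.1 0.0
      vertex 5.8 18.4 0.0
      vertex 5.8 18.4 20.9
    endloop
  endfacet
  facet normal 1.0000 0.0000 0.0000
    outer loop
      vertex 5.8 6.1 0.0
      vertex 5.8 18.4 20.9
      vertex 5.8 6.1 20.9
    endloop
  endfacet
  facet normal 0.0000 1.0000 0.0000
    outer loop
      vertex 5.8 18.4 0.0
      vertex 0.0 18.4 0.0
      vertex 0.0 18.4 20.9
    endloop
  endfacet
  facet normal 0.0000 1.0000 0.0000
    outer loop
      vertex 5.8 18.4 0.0
      vertex 0.0 18.4 20.9
      vertex 5.8 18.4 20.9
    endloop
  endfacet
  facet normal -1.0000 0.0000 0.0000
    outer loop
      vertex 0.0 18.4 0.0
      vertex 0.0 0.0 0.0
      vertex 0.0 0.0 20.9
    endloop
  endfacet
  facet normal -1.0000 0.0000 0.0000
    outer loop
      vertex 0.0 18.4 0.0
      vertex 0.0 0.0 20.9
      vertex 0.0 18.4 20.9
    endloop
  endfacet
endsolid part

The G0 Z moves step by Δz≈5.2 mm. Every layer's G1 loop is the same polygon, so the solid is a straight extrusion of it from z=0 to z≈20.9. Closing with flat bottom and top caps and triangulating gives 20 facets — an L-shaped prism: outer 19.7 × 18.4 mm, arm thicknesses ≈ 6.1 mm (horizontal) and 5.8 mm (vertical), extruded 20.9 mm in z.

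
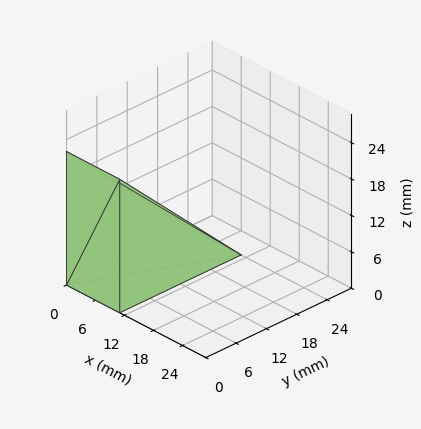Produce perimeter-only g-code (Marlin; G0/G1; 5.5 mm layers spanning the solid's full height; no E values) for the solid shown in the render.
Reading the render: the shape is a wedge (ramp): 11 × 24 mm base, rising to 22 mm along the y=0 edge and sloping linearly to z=0 at y=24 (dimensions read to the nearest mm from the axis ticks). For the g-code, the solid's height is divided into equal slices at the stated Δz and each level perimeter traced with G1 moves after a G0 lift.

; perimeter-only toolpath
G21 ; units = mm
G90 ; absolute positioning
G28 ; home
; layer 1
G0 Z5.5
G0 X0.0 Y0.0
G1 X11.0 Y0.0
G1 X11.0 Y18.0
G1 X0.0 Y18.0
G1 X0.0 Y0.0
; layer 2
G0 Z11.0
G0 X0.0 Y0.0
G1 X11.0 Y0.0
G1 X11.0 Y12.0
G1 X0.0 Y12.0
G1 X0.0 Y0.0
; layer 3
G0 Z16.5
G0 X0.0 Y0.0
G1 X11.0 Y0.0
G1 X11.0 Y6.0
G1 X0.0 Y6.0
G1 X0.0 Y0.0
M2 ; end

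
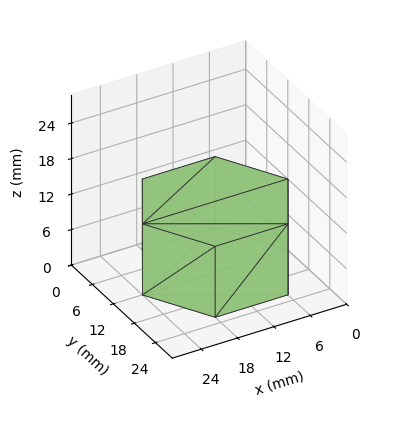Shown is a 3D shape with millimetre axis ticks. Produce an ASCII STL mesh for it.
Reading the render: the shape is a regular 6-sided prism (a cylinder approximated with 6 flat sides), circumscribed radius ≈ 12 mm, height ≈ 12 mm (dimensions read to the nearest mm from the axis ticks). For the STL, each face is triangulated and given an outward normal.

solid part
  facet normal 0.0000 0.0000 -1.0000
    outer loop
      vertex 6.0 22.4 0.0
      vertex 18.0 22.4 0.0
      vertex 24.0 12.0 0.0
    endloop
  endfacet
  facet normal 0.0000 0.0000 -1.0000
    outer loop
      vertex 0.0 12.0 0.0
      vertex 6.0 22.4 0.0
      vertex 24.0 12.0 0.0
    endloop
  endfacet
  facet normal 0.0000 0.0000 -1.0000
    outer loop
      vertex 6.0 1.6 0.0
      vertex 0.0 12.0 0.0
      vertex 24.0 12.0 0.0
    endloop
  endfacet
  facet normal 0.0000 0.0000 -1.0000
    outer loop
      vertex 18.0 1.6 0.0
      vertex 6.0 1.6 0.0
      vertex 24.0 12.0 0.0
    endloop
  endfacet
  facet normal 0.0000 0.0000 1.0000
    outer loop
      vertex 24.0 12.0 12.0
      vertex 18.0 22.4 12.0
      vertex 6.0 22.4 12.0
    endloop
  endfacet
  facet normal 0.0000 0.0000 1.0000
    outer loop
      vertex 24.0 12.0 12.0
      vertex 6.0 22.4 12.0
      vertex 0.0 12.0 12.0
    endloop
  endfacet
  facet normal 0.0000 0.0000 1.0000
    outer loop
      vertex 24.0 12.0 12.0
      vertex 0.0 12.0 12.0
      vertex 6.0 1.6 12.0
    endloop
  endfacet
  facet normal 0.0000 0.0000 1.0000
    outer loop
      vertex 24.0 12.0 12.0
      vertex 6.0 1.6 12.0
      vertex 18.0 1.6 12.0
    endloop
  endfacet
  facet normal 0.8662 0.4997 0.0000
    outer loop
      vertex 24.0 12.0 0.0
      vertex 18.0 22.4 0.0
      vertex 18.0 22.4 12.0
    endloop
  endfacet
  facet normal 0.8662 0.4997 0.0000
    outer loop
      vertex 24.0 12.0 0.0
      vertex 18.0 22.4 12.0
      vertex 24.0 12.0 12.0
    endloop
  endfacet
  facet normal 0.0000 1.0000 0.0000
    outer loop
      vertex 18.0 22.4 0.0
      vertex 6.0 22.4 0.0
      vertex 6.0 22.4 12.0
    endloop
  endfacet
  facet normal 0.0000 1.0000 0.0000
    outer loop
      vertex 18.0 22.4 0.0
      vertex 6.0 22.4 12.0
      vertex 18.0 22.4 12.0
    endloop
  endfacet
  facet normal -0.8662 0.4997 0.0000
    outer loop
      vertex 6.0 22.4 0.0
      vertex 0.0 12.0 0.0
      vertex 0.0 12.0 12.0
    endloop
  endfacet
  facet normal -0.8662 0.4997 0.0000
    outer loop
      vertex 6.0 22.4 0.0
      vertex 0.0 12.0 12.0
      vertex 6.0 22.4 12.0
    endloop
  endfacet
  facet normal -0.8662 -0.4997 0.0000
    outer loop
      vertex 0.0 12.0 0.0
      vertex 6.0 1.6 0.0
      vertex 6.0 1.6 12.0
    endloop
  endfacet
  facet normal -0.8662 -0.4997 0.0000
    outer loop
      vertex 0.0 12.0 0.0
      vertex 6.0 1.6 12.0
      vertex 0.0 12.0 12.0
    endloop
  endfacet
  facet normal 0.0000 -1.0000 0.0000
    outer loop
      vertex 6.0 1.6 0.0
      vertex 18.0 1.6 0.0
      vertex 18.0 1.6 12.0
    endloop
  endfacet
  facet normal 0.0000 -1.0000 0.0000
    outer loop
      vertex 6.0 1.6 0.0
      vertex 18.0 1.6 12.0
      vertex 6.0 1.6 12.0
    endloop
  endfacet
  facet normal 0.8662 -0.4997 0.0000
    outer loop
      vertex 18.0 1.6 0.0
      vertex 24.0 12.0 0.0
      vertex 24.0 12.0 12.0
    endloop
  endfacet
  facet normal 0.8662 -0.4997 0.0000
    outer loop
      vertex 18.0 1.6 0.0
      vertex 24.0 12.0 12.0
      vertex 18.0 1.6 12.0
    endloop
  endfacet
endsolid part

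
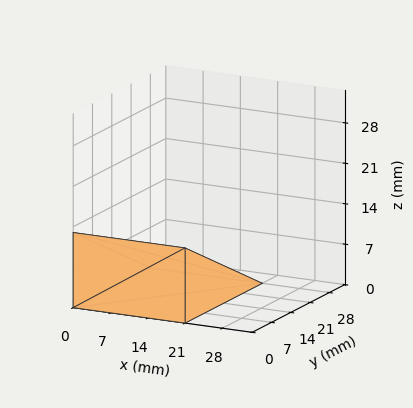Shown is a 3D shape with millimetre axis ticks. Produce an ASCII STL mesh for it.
Reading the render: the shape is a wedge (ramp): 21 × 28 mm base, rising to 13 mm along the y=0 edge and sloping linearly to z=0 at y=28 (dimensions read to the nearest mm from the axis ticks). For the STL, each face is triangulated and given an outward normal.

solid part
  facet normal 0.0000 0.0000 -1.0000
    outer loop
      vertex 21.00 28.00 0.00
      vertex 21.00 0.00 0.00
      vertex 0.00 0.00 0.00
    endloop
  endfacet
  facet normal 0.0000 0.0000 -1.0000
    outer loop
      vertex 0.00 28.00 0.00
      vertex 21.00 28.00 0.00
      vertex 0.00 0.00 0.00
    endloop
  endfacet
  facet normal 0.0000 -1.0000 0.0000
    outer loop
      vertex 0.00 0.00 0.00
      vertex 21.00 0.00 0.00
      vertex 21.00 0.00 13.00
    endloop
  endfacet
  facet normal 0.0000 -1.0000 0.0000
    outer loop
      vertex 0.00 0.00 0.00
      vertex 21.00 0.00 13.00
      vertex 0.00 0.00 13.00
    endloop
  endfacet
  facet normal 0.0000 0.4211 0.9070
    outer loop
      vertex 0.00 0.00 13.00
      vertex 21.00 0.00 13.00
      vertex 21.00 28.00 0.00
    endloop
  endfacet
  facet normal 0.0000 0.4211 0.9070
    outer loop
      vertex 0.00 0.00 13.00
      vertex 21.00 28.00 0.00
      vertex 0.00 28.00 0.00
    endloop
  endfacet
  facet normal -1.0000 0.0000 0.0000
    outer loop
      vertex 0.00 0.00 13.00
      vertex 0.00 28.00 0.00
      vertex 0.00 0.00 0.00
    endloop
  endfacet
  facet normal 1.0000 0.0000 0.0000
    outer loop
      vertex 21.00 0.00 0.00
      vertex 21.00 28.00 0.00
      vertex 21.00 0.00 13.00
    endloop
  endfacet
endsolid part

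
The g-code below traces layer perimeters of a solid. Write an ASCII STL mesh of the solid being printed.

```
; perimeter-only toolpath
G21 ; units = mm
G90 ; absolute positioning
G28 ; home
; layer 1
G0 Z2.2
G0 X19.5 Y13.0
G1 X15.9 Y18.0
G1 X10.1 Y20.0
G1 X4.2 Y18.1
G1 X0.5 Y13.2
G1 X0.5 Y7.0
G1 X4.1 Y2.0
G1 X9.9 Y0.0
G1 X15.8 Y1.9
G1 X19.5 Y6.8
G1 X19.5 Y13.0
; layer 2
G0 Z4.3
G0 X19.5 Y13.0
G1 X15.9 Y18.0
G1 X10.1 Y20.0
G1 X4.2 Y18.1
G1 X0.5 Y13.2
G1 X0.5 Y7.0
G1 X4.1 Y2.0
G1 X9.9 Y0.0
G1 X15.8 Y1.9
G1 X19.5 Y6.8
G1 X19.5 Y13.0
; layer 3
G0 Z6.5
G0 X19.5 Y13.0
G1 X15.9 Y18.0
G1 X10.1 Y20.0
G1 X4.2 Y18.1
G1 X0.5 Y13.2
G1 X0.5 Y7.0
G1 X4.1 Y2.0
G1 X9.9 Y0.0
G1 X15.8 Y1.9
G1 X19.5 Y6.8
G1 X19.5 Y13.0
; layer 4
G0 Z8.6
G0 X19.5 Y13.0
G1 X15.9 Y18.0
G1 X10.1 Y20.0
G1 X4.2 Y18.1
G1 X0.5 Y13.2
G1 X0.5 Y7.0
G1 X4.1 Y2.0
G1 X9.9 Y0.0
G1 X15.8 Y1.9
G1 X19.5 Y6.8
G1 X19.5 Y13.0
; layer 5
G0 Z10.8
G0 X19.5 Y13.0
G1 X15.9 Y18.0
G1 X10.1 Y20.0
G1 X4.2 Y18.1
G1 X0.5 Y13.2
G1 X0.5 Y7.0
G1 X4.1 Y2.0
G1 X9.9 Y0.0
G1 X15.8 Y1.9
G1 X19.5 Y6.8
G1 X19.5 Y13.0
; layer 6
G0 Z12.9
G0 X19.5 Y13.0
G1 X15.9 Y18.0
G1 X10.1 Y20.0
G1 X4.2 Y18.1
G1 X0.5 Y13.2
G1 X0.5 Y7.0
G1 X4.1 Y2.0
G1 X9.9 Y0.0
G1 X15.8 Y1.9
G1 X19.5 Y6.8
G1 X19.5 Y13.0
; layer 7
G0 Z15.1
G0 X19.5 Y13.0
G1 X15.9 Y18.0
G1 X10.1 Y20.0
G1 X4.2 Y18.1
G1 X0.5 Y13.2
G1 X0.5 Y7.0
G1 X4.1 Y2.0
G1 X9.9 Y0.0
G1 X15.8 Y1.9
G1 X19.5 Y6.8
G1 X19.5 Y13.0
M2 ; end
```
solid part
  facet normal 0.0000 0.0000 -1.0000
    outer loop
      vertex 10.1 20.0 0.0
      vertex 15.9 18.0 0.0
      vertex 19.5 13.0 0.0
    endloop
  endfacet
  facet normal 0.0000 0.0000 -1.0000
    outer loop
      vertex 4.2 18.1 0.0
      vertex 10.1 20.0 0.0
      vertex 19.5 13.0 0.0
    endloop
  endfacet
  facet normal 0.0000 0.0000 -1.0000
    outer loop
      vertex 0.5 13.2 0.0
      vertex 4.2 18.1 0.0
      vertex 19.5 13.0 0.0
    endloop
  endfacet
  facet normal 0.0000 0.0000 -1.0000
    outer loop
      vertex 0.5 7.0 0.0
      vertex 0.5 13.2 0.0
      vertex 19.5 13.0 0.0
    endloop
  endfacet
  facet normal 0.0000 0.0000 -1.0000
    outer loop
      vertex 4.1 2.0 0.0
      vertex 0.5 7.0 0.0
      vertex 19.5 13.0 0.0
    endloop
  endfacet
  facet normal 0.0000 0.0000 -1.0000
    outer loop
      vertex 9.9 0.0 0.0
      vertex 4.1 2.0 0.0
      vertex 19.5 13.0 0.0
    endloop
  endfacet
  facet normal 0.0000 0.0000 -1.0000
    outer loop
      vertex 15.8 1.9 0.0
      vertex 9.9 0.0 0.0
      vertex 19.5 13.0 0.0
    endloop
  endfacet
  facet normal 0.0000 0.0000 -1.0000
    outer loop
      vertex 19.5 6.8 0.0
      vertex 15.8 1.9 0.0
      vertex 19.5 13.0 0.0
    endloop
  endfacet
  facet normal 0.0000 0.0000 1.0000
    outer loop
      vertex 19.5 13.0 15.1
      vertex 15.9 18.0 15.1
      vertex 10.1 20.0 15.1
    endloop
  endfacet
  facet normal 0.0000 0.0000 1.0000
    outer loop
      vertex 19.5 13.0 15.1
      vertex 10.1 20.0 15.1
      vertex 4.2 18.1 15.1
    endloop
  endfacet
  facet normal 0.0000 0.0000 1.0000
    outer loop
      vertex 19.5 13.0 15.1
      vertex 4.2 18.1 15.1
      vertex 0.5 13.2 15.1
    endloop
  endfacet
  facet normal 0.0000 0.0000 1.0000
    outer loop
      vertex 19.5 13.0 15.1
      vertex 0.5 13.2 15.1
      vertex 0.5 7.0 15.1
    endloop
  endfacet
  facet normal 0.0000 0.0000 1.0000
    outer loop
      vertex 19.5 13.0 15.1
      vertex 0.5 7.0 15.1
      vertex 4.1 2.0 15.1
    endloop
  endfacet
  facet normal 0.0000 0.0000 1.0000
    outer loop
      vertex 19.5 13.0 15.1
      vertex 4.1 2.0 15.1
      vertex 9.9 0.0 15.1
    endloop
  endfacet
  facet normal 0.0000 0.0000 1.0000
    outer loop
      vertex 19.5 13.0 15.1
      vertex 9.9 0.0 15.1
      vertex 15.8 1.9 15.1
    endloop
  endfacet
  facet normal 0.0000 0.0000 1.0000
    outer loop
      vertex 19.5 13.0 15.1
      vertex 15.8 1.9 15.1
      vertex 19.5 6.8 15.1
    endloop
  endfacet
  facet normal 0.8115 0.5843 0.0000
    outer loop
      vertex 19.5 13.0 0.0
      vertex 15.9 18.0 0.0
      vertex 15.9 18.0 15.1
    endloop
  endfacet
  facet normal 0.8115 0.5843 0.0000
    outer loop
      vertex 19.5 13.0 0.0
      vertex 15.9 18.0 15.1
      vertex 19.5 13.0 15.1
    endloop
  endfacet
  facet normal 0.3260 0.9454 0.0000
    outer loop
      vertex 15.9 18.0 0.0
      vertex 10.1 20.0 0.0
      vertex 10.1 20.0 15.1
    endloop
  endfacet
  facet normal 0.3260 0.9454 0.0000
    outer loop
      vertex 15.9 18.0 0.0
      vertex 10.1 20.0 15.1
      vertex 15.9 18.0 15.1
    endloop
  endfacet
  facet normal -0.3065 0.9519 0.0000
    outer loop
      vertex 10.1 20.0 0.0
      vertex 4.2 18.1 0.0
      vertex 4.2 18.1 15.1
    endloop
  endfacet
  facet normal -0.3065 0.9519 0.0000
    outer loop
      vertex 10.1 20.0 0.0
      vertex 4.2 18.1 15.1
      vertex 10.1 20.0 15.1
    endloop
  endfacet
  facet normal -0.7980 0.6026 0.0000
    outer loop
      vertex 4.2 18.1 0.0
      vertex 0.5 13.2 0.0
      vertex 0.5 13.2 15.1
    endloop
  endfacet
  facet normal -0.7980 0.6026 0.0000
    outer loop
      vertex 4.2 18.1 0.0
      vertex 0.5 13.2 15.1
      vertex 4.2 18.1 15.1
    endloop
  endfacet
  facet normal -1.0000 0.0000 0.0000
    outer loop
      vertex 0.5 13.2 0.0
      vertex 0.5 7.0 0.0
      vertex 0.5 7.0 15.1
    endloop
  endfacet
  facet normal -1.0000 0.0000 0.0000
    outer loop
      vertex 0.5 13.2 0.0
      vertex 0.5 7.0 15.1
      vertex 0.5 13.2 15.1
    endloop
  endfacet
  facet normal -0.8115 -0.5843 0.0000
    outer loop
      vertex 0.5 7.0 0.0
      vertex 4.1 2.0 0.0
      vertex 4.1 2.0 15.1
    endloop
  endfacet
  facet normal -0.8115 -0.5843 0.0000
    outer loop
      vertex 0.5 7.0 0.0
      vertex 4.1 2.0 15.1
      vertex 0.5 7.0 15.1
    endloop
  endfacet
  facet normal -0.3260 -0.9454 0.0000
    outer loop
      vertex 4.1 2.0 0.0
      vertex 9.9 0.0 0.0
      vertex 9.9 0.0 15.1
    endloop
  endfacet
  facet normal -0.3260 -0.9454 0.0000
    outer loop
      vertex 4.1 2.0 0.0
      vertex 9.9 0.0 15.1
      vertex 4.1 2.0 15.1
    endloop
  endfacet
  facet normal 0.3065 -0.9519 0.0000
    outer loop
      vertex 9.9 0.0 0.0
      vertex 15.8 1.9 0.0
      vertex 15.8 1.9 15.1
    endloop
  endfacet
  facet normal 0.3065 -0.9519 0.0000
    outer loop
      vertex 9.9 0.0 0.0
      vertex 15.8 1.9 15.1
      vertex 9.9 0.0 15.1
    endloop
  endfacet
  facet normal 0.7980 -0.6026 0.0000
    outer loop
      vertex 15.8 1.9 0.0
      vertex 19.5 6.8 0.0
      vertex 19.5 6.8 15.1
    endloop
  endfacet
  facet normal 0.7980 -0.6026 0.0000
    outer loop
      vertex 15.8 1.9 0.0
      vertex 19.5 6.8 15.1
      vertex 15.8 1.9 15.1
    endloop
  endfacet
  facet normal 1.0000 0.0000 0.0000
    outer loop
      vertex 19.5 6.8 0.0
      vertex 19.5 13.0 0.0
      vertex 19.5 13.0 15.1
    endloop
  endfacet
  facet normal 1.0000 0.0000 0.0000
    outer loop
      vertex 19.5 6.8 0.0
      vertex 19.5 13.0 15.1
      vertex 19.5 6.8 15.1
    endloop
  endfacet
endsolid part

The G0 Z moves step by Δz≈2.2 mm. Every layer's G1 loop is the same polygon, so the solid is a straight extrusion of it from z=0 to z≈15.1. Closing with flat bottom and top caps and triangulating gives 36 facets — a regular 10-sided prism (a cylinder approximated with 10 flat sides), circumscribed radius ≈ 10 mm, height ≈ 15.1 mm.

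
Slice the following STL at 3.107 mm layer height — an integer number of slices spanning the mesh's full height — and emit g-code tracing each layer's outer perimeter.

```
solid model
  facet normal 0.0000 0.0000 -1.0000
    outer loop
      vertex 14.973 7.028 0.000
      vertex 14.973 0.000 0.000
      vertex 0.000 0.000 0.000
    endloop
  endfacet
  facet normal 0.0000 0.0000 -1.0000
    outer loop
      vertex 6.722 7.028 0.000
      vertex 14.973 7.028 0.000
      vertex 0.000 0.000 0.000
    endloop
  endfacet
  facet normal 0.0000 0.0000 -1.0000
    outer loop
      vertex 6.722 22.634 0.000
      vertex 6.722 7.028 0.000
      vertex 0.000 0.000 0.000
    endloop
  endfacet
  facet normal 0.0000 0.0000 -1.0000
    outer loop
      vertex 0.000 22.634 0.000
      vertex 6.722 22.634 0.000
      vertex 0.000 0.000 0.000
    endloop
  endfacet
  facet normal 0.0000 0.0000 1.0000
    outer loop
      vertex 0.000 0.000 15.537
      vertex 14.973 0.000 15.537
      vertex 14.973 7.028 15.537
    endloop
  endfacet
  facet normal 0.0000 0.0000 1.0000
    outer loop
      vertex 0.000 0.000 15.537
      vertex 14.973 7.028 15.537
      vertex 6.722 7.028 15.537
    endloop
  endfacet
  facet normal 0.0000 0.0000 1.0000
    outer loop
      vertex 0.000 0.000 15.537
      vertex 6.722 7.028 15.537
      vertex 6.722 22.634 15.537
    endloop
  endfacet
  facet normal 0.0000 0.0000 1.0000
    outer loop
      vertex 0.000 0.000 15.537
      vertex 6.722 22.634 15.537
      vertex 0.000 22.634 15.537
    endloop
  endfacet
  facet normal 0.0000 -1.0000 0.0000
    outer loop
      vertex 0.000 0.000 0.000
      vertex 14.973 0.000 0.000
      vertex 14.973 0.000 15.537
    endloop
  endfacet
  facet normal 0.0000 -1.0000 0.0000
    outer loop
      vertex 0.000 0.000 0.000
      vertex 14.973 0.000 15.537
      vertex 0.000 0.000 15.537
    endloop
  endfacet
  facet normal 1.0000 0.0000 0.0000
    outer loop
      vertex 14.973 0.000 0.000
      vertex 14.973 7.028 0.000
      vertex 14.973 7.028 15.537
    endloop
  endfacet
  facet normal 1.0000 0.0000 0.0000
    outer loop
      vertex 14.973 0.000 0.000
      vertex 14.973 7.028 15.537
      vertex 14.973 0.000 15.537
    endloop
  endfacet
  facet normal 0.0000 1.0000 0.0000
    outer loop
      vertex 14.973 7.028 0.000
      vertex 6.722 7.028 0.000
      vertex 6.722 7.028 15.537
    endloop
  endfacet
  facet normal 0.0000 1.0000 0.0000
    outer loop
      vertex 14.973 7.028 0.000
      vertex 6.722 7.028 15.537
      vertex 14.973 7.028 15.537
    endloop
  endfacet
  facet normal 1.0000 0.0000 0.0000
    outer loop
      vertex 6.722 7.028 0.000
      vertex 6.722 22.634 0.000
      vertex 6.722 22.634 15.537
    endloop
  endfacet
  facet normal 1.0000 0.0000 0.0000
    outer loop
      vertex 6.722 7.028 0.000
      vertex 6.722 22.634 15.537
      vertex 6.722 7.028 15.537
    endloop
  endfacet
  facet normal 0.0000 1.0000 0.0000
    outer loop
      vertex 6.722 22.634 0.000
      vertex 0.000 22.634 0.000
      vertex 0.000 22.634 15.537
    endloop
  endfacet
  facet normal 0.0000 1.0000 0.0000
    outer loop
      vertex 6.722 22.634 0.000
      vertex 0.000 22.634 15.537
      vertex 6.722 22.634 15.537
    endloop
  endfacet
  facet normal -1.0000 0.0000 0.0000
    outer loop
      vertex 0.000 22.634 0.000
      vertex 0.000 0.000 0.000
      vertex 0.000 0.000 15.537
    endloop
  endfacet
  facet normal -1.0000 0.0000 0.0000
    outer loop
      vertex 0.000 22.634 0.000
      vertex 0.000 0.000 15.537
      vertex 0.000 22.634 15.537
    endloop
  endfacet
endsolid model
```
; perimeter-only toolpath
G21 ; units = mm
G90 ; absolute positioning
G28 ; home
; layer 1
G0 Z3.107
G0 X0.000 Y0.000
G1 X14.973 Y0.000
G1 X14.973 Y7.028
G1 X6.722 Y7.028
G1 X6.722 Y22.634
G1 X0.000 Y22.634
G1 X0.000 Y0.000
; layer 2
G0 Z6.215
G0 X0.000 Y0.000
G1 X14.973 Y0.000
G1 X14.973 Y7.028
G1 X6.722 Y7.028
G1 X6.722 Y22.634
G1 X0.000 Y22.634
G1 X0.000 Y0.000
; layer 3
G0 Z9.322
G0 X0.000 Y0.000
G1 X14.973 Y0.000
G1 X14.973 Y7.028
G1 X6.722 Y7.028
G1 X6.722 Y22.634
G1 X0.000 Y22.634
G1 X0.000 Y0.000
; layer 4
G0 Z12.430
G0 X0.000 Y0.000
G1 X14.973 Y0.000
G1 X14.973 Y7.028
G1 X6.722 Y7.028
G1 X6.722 Y22.634
G1 X0.000 Y22.634
G1 X0.000 Y0.000
; layer 5
G0 Z15.537
G0 X0.000 Y0.000
G1 X14.973 Y0.000
G1 X14.973 Y7.028
G1 X6.722 Y7.028
G1 X6.722 Y22.634
G1 X0.000 Y22.634
G1 X0.000 Y0.000
M2 ; end

The solid is an L-shaped prism: outer 15 × 22.6 mm, arm thicknesses ≈ 7.03 mm (horizontal) and 6.72 mm (vertical), extruded 15.5 mm in z. Slicing at Δz = 3.107 mm — 5 equal slices spanning the solid's height, so layer i sits at z = i·h/5 — gives 5 non-empty perimeters. Each is a 6-segment closed polygon; G0 lifts to the layer z and rapids to the start vertex, then G1 traces the edges.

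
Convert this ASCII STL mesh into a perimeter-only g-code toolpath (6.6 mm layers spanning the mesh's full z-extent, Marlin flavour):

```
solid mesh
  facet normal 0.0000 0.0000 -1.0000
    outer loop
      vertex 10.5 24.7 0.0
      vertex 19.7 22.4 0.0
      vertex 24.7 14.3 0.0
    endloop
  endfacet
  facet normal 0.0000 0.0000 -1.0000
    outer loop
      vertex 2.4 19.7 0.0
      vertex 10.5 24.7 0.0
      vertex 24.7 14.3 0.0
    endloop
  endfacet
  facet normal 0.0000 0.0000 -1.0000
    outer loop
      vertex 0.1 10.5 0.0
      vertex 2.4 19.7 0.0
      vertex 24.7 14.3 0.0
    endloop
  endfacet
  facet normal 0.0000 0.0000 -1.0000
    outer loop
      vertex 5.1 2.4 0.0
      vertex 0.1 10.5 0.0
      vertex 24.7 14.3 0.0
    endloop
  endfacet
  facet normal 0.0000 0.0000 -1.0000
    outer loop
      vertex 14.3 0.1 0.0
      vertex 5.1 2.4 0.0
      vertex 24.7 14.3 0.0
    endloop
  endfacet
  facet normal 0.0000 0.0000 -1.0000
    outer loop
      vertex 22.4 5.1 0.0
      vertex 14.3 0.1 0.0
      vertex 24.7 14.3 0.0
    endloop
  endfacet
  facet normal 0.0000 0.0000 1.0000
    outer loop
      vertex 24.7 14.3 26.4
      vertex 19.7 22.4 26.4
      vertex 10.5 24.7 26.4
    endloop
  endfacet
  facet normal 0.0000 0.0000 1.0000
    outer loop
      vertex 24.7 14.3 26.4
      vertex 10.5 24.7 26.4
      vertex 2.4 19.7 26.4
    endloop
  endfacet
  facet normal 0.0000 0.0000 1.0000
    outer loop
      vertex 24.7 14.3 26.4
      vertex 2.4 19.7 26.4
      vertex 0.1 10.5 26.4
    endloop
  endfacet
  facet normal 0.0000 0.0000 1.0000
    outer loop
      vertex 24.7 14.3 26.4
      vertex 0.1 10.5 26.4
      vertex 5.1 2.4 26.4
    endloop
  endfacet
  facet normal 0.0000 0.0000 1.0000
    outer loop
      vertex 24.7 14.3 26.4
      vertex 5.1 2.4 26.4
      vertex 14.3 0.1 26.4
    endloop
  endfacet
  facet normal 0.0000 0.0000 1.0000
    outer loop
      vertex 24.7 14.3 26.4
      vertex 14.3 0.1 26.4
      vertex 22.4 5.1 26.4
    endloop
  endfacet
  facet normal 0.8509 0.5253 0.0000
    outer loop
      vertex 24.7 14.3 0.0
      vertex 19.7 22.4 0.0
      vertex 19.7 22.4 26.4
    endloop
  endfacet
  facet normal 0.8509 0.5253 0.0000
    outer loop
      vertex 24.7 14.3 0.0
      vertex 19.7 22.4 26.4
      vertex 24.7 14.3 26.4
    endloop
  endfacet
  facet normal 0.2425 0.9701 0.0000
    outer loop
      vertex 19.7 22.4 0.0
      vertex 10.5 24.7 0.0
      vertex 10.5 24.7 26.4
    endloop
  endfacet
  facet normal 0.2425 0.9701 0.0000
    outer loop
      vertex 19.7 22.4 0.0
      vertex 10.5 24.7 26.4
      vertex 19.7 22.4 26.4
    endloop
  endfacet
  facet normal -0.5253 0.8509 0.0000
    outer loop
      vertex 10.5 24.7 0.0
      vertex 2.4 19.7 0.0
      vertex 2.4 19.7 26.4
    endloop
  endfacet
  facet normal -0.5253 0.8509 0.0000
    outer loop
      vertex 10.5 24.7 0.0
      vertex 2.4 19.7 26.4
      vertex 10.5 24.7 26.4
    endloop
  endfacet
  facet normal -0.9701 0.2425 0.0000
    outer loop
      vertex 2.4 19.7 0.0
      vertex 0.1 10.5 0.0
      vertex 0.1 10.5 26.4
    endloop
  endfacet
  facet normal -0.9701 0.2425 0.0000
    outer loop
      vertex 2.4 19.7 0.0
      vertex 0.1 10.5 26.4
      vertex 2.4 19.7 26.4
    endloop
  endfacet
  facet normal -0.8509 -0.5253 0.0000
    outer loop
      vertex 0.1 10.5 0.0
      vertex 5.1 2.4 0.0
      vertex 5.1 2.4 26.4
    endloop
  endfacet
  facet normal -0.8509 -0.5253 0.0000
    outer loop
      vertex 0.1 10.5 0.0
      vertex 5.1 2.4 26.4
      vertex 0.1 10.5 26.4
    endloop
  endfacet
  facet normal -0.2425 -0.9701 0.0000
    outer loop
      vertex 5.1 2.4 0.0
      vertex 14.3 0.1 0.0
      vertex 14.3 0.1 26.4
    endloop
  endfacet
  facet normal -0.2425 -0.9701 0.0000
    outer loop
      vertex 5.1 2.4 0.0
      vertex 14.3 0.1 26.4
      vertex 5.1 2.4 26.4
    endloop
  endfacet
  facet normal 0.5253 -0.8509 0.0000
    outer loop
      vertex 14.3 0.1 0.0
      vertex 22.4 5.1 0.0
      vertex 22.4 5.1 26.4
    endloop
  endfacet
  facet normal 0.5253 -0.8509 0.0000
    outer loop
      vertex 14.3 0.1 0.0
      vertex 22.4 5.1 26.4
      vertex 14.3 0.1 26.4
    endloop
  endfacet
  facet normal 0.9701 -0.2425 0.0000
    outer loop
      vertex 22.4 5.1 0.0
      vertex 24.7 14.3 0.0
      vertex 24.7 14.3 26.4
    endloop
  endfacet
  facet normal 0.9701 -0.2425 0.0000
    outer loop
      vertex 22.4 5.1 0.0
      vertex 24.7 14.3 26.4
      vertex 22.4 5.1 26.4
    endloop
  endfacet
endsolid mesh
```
; perimeter-only toolpath
G21 ; units = mm
G90 ; absolute positioning
G28 ; home
; layer 1
G0 Z6.6
G0 X24.7 Y14.3
G1 X19.7 Y22.4
G1 X10.5 Y24.7
G1 X2.4 Y19.7
G1 X0.1 Y10.5
G1 X5.1 Y2.4
G1 X14.3 Y0.1
G1 X22.4 Y5.1
G1 X24.7 Y14.3
; layer 2
G0 Z13.2
G0 X24.7 Y14.3
G1 X19.7 Y22.4
G1 X10.5 Y24.7
G1 X2.4 Y19.7
G1 X0.1 Y10.5
G1 X5.1 Y2.4
G1 X14.3 Y0.1
G1 X22.4 Y5.1
G1 X24.7 Y14.3
; layer 3
G0 Z19.8
G0 X24.7 Y14.3
G1 X19.7 Y22.4
G1 X10.5 Y24.7
G1 X2.4 Y19.7
G1 X0.1 Y10.5
G1 X5.1 Y2.4
G1 X14.3 Y0.1
G1 X22.4 Y5.1
G1 X24.7 Y14.3
; layer 4
G0 Z26.4
G0 X24.7 Y14.3
G1 X19.7 Y22.4
G1 X10.5 Y24.7
G1 X2.4 Y19.7
G1 X0.1 Y10.5
G1 X5.1 Y2.4
G1 X14.3 Y0.1
G1 X22.4 Y5.1
G1 X24.7 Y14.3
M2 ; end

The solid is a regular 8-sided prism (a cylinder approximated with 8 flat sides), circumscribed radius ≈ 12.4 mm, height ≈ 26.4 mm. Slicing at Δz = 6.6 mm — 4 equal slices spanning the solid's height, so layer i sits at z = i·h/4 — gives 4 non-empty perimeters. Each is a 8-segment closed polygon; G0 lifts to the layer z and rapids to the start vertex, then G1 traces the edges.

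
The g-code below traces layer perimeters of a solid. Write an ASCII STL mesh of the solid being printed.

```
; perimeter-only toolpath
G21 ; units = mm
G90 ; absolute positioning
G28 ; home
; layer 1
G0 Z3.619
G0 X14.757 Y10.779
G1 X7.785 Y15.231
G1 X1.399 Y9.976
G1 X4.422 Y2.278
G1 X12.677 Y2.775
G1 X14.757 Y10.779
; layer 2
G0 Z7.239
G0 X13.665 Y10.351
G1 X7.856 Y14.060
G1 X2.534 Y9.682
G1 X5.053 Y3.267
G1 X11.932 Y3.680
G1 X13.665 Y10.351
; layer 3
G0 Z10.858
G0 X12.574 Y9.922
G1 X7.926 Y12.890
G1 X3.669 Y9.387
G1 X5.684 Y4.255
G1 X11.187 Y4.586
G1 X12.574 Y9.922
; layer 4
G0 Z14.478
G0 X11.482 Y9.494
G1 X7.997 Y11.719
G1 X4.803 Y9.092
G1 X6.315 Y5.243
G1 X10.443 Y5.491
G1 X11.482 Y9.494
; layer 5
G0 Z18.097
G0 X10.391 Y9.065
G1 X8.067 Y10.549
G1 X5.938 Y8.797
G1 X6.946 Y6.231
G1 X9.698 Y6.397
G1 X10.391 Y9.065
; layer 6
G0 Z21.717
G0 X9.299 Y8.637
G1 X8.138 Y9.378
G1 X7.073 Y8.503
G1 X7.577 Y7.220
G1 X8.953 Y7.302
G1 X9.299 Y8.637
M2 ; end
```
solid part
  facet normal 0.0000 0.0000 -1.0000
    outer loop
      vertex 0.264 10.271 0.000
      vertex 7.715 16.401 0.000
      vertex 15.848 11.208 0.000
    endloop
  endfacet
  facet normal 0.0000 0.0000 -1.0000
    outer loop
      vertex 3.791 1.290 0.000
      vertex 0.264 10.271 0.000
      vertex 15.848 11.208 0.000
    endloop
  endfacet
  facet normal 0.0000 0.0000 -1.0000
    outer loop
      vertex 13.422 1.869 0.000
      vertex 3.791 1.290 0.000
      vertex 15.848 11.208 0.000
    endloop
  endfacet
  facet normal 0.5206 0.8153 0.2535
    outer loop
      vertex 15.848 11.208 0.000
      vertex 7.715 16.401 0.000
      vertex 8.208 8.208 25.336
    endloop
  endfacet
  facet normal -0.6146 0.7470 0.2535
    outer loop
      vertex 7.715 16.401 0.000
      vertex 0.264 10.271 0.000
      vertex 8.208 8.208 25.336
    endloop
  endfacet
  facet normal -0.9004 -0.3536 0.2535
    outer loop
      vertex 0.264 10.271 0.000
      vertex 3.791 1.290 0.000
      vertex 8.208 8.208 25.336
    endloop
  endfacet
  facet normal 0.0580 -0.9656 0.2535
    outer loop
      vertex 3.791 1.290 0.000
      vertex 13.422 1.869 0.000
      vertex 8.208 8.208 25.336
    endloop
  endfacet
  facet normal 0.9363 -0.2432 0.2535
    outer loop
      vertex 13.422 1.869 0.000
      vertex 15.848 11.208 0.000
      vertex 8.208 8.208 25.336
    endloop
  endfacet
endsolid part

The G0 Z moves step by Δz≈3.619 mm. The G1 loops shrink linearly with z, so the solid tapers from its base footprint up to z≈25.3. Closing with a flat bottom cap and the tapered top and triangulating gives 8 facets — a regular 5-sided pyramid, base circumscribed radius ≈ 8.21 mm, apex at z ≈ 25.3 mm.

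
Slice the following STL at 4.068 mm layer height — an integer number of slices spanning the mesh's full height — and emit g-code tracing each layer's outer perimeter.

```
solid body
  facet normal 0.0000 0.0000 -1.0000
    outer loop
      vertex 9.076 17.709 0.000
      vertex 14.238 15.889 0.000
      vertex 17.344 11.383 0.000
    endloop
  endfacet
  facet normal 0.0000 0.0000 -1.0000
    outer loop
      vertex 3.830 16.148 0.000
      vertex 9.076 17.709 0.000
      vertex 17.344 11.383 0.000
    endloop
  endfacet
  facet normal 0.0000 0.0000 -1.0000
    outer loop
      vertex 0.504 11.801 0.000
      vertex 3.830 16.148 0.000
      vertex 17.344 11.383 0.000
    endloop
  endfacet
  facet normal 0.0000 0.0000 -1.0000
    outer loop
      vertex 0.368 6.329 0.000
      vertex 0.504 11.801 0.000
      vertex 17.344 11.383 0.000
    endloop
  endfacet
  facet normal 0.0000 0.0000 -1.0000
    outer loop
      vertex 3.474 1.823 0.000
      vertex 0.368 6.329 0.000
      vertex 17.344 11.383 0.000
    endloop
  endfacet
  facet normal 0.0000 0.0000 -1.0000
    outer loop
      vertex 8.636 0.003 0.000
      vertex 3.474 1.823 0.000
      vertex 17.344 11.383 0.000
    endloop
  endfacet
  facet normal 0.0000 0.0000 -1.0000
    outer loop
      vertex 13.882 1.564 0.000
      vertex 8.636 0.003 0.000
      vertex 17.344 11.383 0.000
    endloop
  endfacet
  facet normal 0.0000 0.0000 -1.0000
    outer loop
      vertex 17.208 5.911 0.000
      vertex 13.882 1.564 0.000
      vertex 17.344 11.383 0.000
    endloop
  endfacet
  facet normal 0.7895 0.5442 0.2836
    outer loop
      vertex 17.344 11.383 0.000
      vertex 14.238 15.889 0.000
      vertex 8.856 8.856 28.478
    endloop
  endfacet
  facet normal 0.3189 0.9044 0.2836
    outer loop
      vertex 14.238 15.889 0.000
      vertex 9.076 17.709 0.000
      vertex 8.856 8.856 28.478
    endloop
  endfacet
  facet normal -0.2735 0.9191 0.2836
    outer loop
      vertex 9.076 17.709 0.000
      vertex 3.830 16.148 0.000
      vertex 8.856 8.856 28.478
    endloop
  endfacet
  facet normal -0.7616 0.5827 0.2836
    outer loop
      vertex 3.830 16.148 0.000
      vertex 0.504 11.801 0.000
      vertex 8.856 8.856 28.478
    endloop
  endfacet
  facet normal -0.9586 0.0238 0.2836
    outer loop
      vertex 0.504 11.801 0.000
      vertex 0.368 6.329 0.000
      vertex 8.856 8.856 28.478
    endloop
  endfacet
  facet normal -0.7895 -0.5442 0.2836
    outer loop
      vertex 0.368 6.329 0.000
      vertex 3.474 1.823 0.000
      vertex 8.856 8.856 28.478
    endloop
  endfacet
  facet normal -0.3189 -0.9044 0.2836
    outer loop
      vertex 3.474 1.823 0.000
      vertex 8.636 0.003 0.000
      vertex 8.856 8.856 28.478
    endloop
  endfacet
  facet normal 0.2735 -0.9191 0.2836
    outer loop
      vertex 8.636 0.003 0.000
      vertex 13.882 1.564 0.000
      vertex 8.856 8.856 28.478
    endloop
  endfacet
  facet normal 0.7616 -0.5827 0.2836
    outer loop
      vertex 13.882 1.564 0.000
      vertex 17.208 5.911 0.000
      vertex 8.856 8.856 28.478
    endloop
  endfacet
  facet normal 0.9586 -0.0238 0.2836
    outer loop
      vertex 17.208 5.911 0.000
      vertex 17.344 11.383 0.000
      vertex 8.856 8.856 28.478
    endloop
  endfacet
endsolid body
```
; perimeter-only toolpath
G21 ; units = mm
G90 ; absolute positioning
G28 ; home
; layer 1
G0 Z4.068
G0 X16.131 Y11.022
G1 X13.469 Y14.884
G1 X9.045 Y16.444
G1 X4.548 Y15.106
G1 X1.697 Y11.380
G1 X1.581 Y6.690
G1 X4.243 Y2.828
G1 X8.667 Y1.268
G1 X13.164 Y2.606
G1 X16.015 Y6.332
G1 X16.131 Y11.022
; layer 2
G0 Z8.137
G0 X14.919 Y10.661
G1 X12.700 Y13.880
G1 X9.013 Y15.180
G1 X5.266 Y14.065
G1 X2.890 Y10.960
G1 X2.793 Y7.051
G1 X5.012 Y3.832
G1 X8.699 Y2.532
G1 X12.446 Y3.647
G1 X14.822 Y6.752
G1 X14.919 Y10.661
; layer 3
G0 Z12.205
G0 X13.706 Y10.300
G1 X11.931 Y12.875
G1 X8.982 Y13.915
G1 X5.984 Y13.023
G1 X4.083 Y10.539
G1 X4.006 Y7.412
G1 X5.781 Y4.837
G1 X8.730 Y3.797
G1 X11.728 Y4.689
G1 X13.629 Y7.173
G1 X13.706 Y10.300
; layer 4
G0 Z16.273
G0 X12.494 Y9.939
G1 X11.163 Y11.870
G1 X8.950 Y12.650
G1 X6.702 Y11.981
G1 X5.277 Y10.118
G1 X5.218 Y7.773
G1 X6.549 Y5.842
G1 X8.762 Y5.062
G1 X11.010 Y5.731
G1 X12.435 Y7.594
G1 X12.494 Y9.939
; layer 5
G0 Z20.341
G0 X11.281 Y9.578
G1 X10.394 Y10.865
G1 X8.919 Y11.385
G1 X7.420 Y10.939
G1 X6.470 Y9.697
G1 X6.431 Y8.134
G1 X7.318 Y6.847
G1 X8.793 Y6.327
G1 X10.292 Y6.773
G1 X11.242 Y8.015
G1 X11.281 Y9.578
; layer 6
G0 Z24.410
G0 X10.069 Y9.217
G1 X9.625 Y9.861
G1 X8.887 Y10.121
G1 X8.138 Y9.898
G1 X7.663 Y9.277
G1 X7.643 Y8.495
G1 X8.087 Y7.851
G1 X8.825 Y7.591
G1 X9.574 Y7.814
G1 X10.049 Y8.435
G1 X10.069 Y9.217
M2 ; end

The solid is a regular 10-sided pyramid, base circumscribed radius ≈ 8.86 mm, apex at z ≈ 28.5 mm. Slicing at Δz = 4.068 mm — 7 equal slices spanning the solid's height, so layer i sits at z = i·h/7 — gives 6 non-empty perimeters. Each is a 10-segment closed polygon; G0 lifts to the layer z and rapids to the start vertex, then G1 traces the edges. The cross-section shrinks linearly with z (the slice at the apex is degenerate and omitted).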